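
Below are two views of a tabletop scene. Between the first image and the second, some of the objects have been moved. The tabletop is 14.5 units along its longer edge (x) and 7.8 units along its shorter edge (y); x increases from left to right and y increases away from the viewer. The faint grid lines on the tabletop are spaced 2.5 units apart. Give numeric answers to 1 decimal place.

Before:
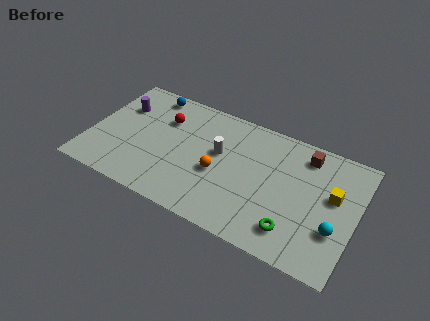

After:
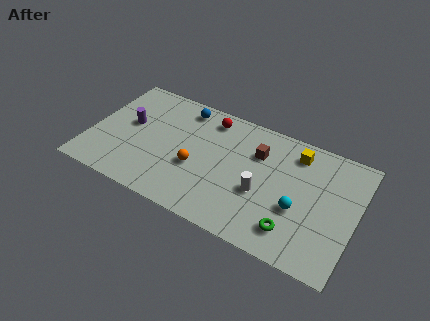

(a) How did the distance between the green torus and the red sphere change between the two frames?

-1.3

They were about 8.5 units apart before and 7.2 after — 1.3 units closer together.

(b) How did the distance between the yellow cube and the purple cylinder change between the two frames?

-2.6

The distance was about 11.8 in the first image and 9.2 in the second, so they moved 2.6 units closer together.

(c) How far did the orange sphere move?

1.2

From (7.1, 3.3) to (5.9, 3.1), the orange sphere covered √(1.2² + 0.2²) ≈ 1.2 units.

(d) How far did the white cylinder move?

2.9

The white cylinder was near (7.0, 4.6) before and (9.5, 3.1) after, so it travelled √(2.5² + 1.5²) ≈ 2.9 units.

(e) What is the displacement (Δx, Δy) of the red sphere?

(2.4, 1.1)

The red sphere started near (3.8, 5.5) and ended near (6.2, 6.6).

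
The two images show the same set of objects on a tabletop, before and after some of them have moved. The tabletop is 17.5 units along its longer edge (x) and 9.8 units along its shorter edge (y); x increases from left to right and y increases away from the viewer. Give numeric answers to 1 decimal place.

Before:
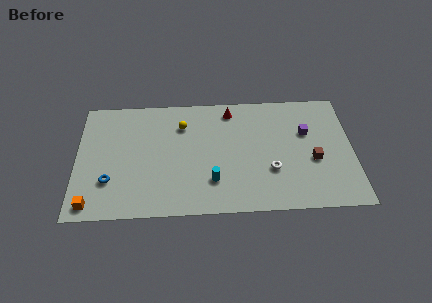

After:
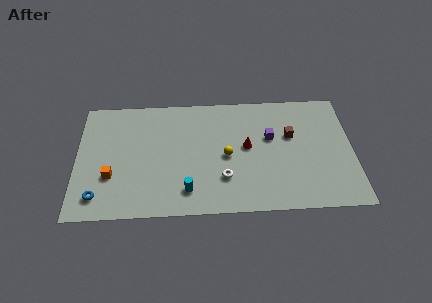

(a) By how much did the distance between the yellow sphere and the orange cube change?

-1.0

The distance was about 8.4 in the first image and 7.4 in the second, so they moved 1.0 units closer together.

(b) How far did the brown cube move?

2.5

The brown cube moved from about (15.0, 4.0) to (13.6, 6.1), a distance of √(1.4² + 2.1²) ≈ 2.5.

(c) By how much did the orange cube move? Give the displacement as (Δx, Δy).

(1.2, 2.2)

The orange cube was at about (1.0, 1.1) and moved to about (2.2, 3.3).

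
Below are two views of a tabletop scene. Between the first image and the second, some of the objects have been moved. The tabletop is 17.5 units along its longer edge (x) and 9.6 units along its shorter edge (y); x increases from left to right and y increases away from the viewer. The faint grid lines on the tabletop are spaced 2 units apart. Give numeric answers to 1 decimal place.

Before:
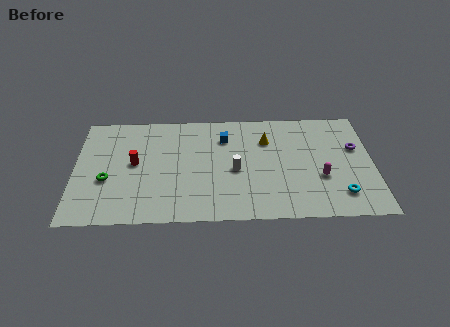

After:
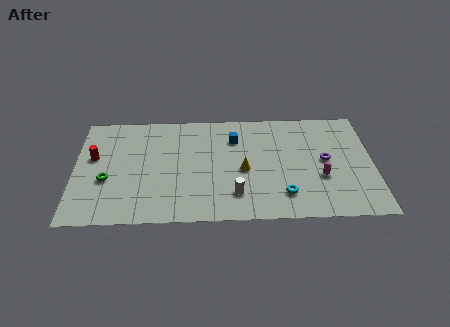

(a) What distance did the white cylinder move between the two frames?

2.1

From (9.4, 4.3) to (9.4, 2.2), the white cylinder covered √(0.0² + 2.1²) ≈ 2.1 units.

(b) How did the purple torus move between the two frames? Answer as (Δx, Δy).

(-1.8, -1.0)

The purple torus was at about (16.5, 6.0) and moved to about (14.7, 5.0).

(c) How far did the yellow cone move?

3.0

The yellow cone moved from about (11.3, 6.9) to (9.9, 4.3), a distance of √(1.4² + 2.6²) ≈ 3.0.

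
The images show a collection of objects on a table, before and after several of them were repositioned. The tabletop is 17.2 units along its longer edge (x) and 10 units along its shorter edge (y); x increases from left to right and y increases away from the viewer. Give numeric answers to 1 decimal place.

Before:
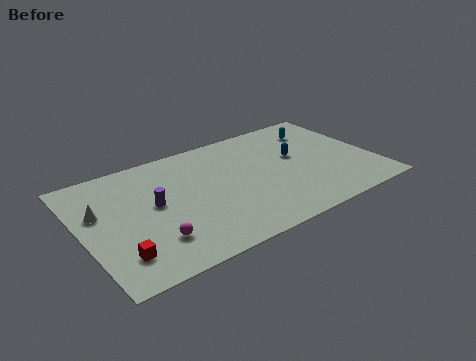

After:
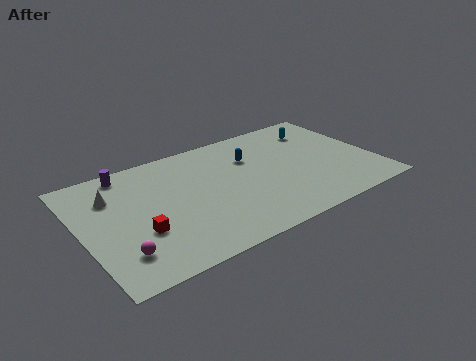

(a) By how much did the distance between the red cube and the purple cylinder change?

+1.3

They were about 4.1 units apart before and 5.4 after — 1.3 units further apart.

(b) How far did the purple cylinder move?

3.7

The purple cylinder was near (4.2, 5.4) before and (3.1, 8.9) after, so it travelled √(1.1² + 3.5²) ≈ 3.7 units.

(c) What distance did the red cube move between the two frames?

1.9

From (1.7, 2.2) to (3.1, 3.5), the red cube covered √(1.4² + 1.3²) ≈ 1.9 units.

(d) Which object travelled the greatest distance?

the purple cylinder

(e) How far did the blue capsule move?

2.8

The blue capsule moved from about (12.8, 5.8) to (10.2, 6.9), a distance of √(2.6² + 1.1²) ≈ 2.8.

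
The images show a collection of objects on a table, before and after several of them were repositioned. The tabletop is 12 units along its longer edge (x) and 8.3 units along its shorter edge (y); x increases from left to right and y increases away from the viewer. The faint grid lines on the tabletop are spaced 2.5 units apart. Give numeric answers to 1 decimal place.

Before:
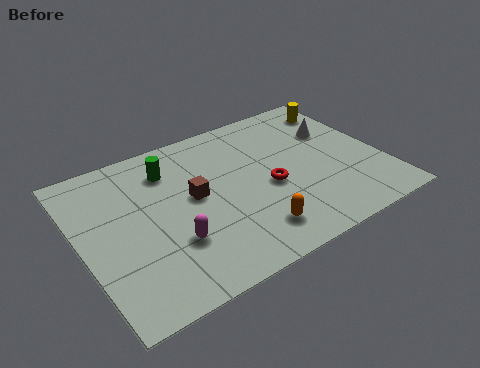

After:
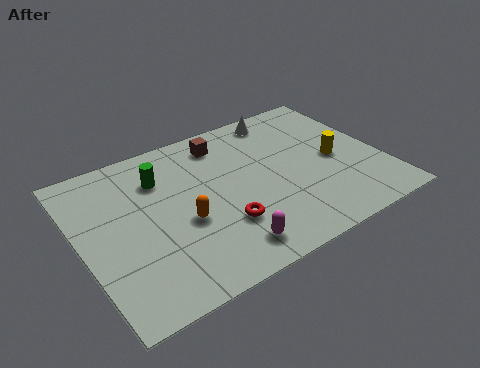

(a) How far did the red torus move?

2.4

From (7.4, 3.6) to (5.3, 2.5), the red torus covered √(2.1² + 1.1²) ≈ 2.4 units.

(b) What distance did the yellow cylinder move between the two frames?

3.0

The yellow cylinder moved from about (11.1, 6.8) to (10.2, 3.9), a distance of √(0.9² + 2.9²) ≈ 3.0.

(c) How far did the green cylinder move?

0.5

The green cylinder was near (3.8, 6.4) before and (3.4, 6.1) after, so it travelled √(0.4² + 0.3²) ≈ 0.5 units.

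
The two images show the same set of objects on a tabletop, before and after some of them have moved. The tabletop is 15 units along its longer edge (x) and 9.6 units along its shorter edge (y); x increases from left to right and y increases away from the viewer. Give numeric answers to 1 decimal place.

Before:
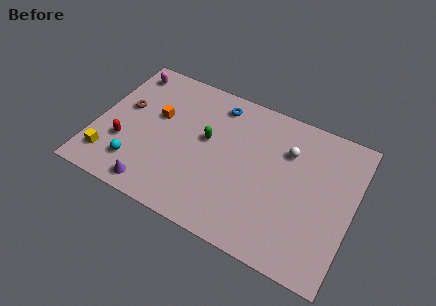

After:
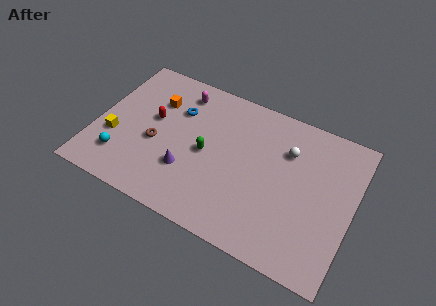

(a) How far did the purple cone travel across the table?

2.5

From (3.9, 1.1) to (5.6, 3.0), the purple cone covered √(1.7² + 1.9²) ≈ 2.5 units.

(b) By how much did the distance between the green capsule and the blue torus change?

+0.3

They were about 2.6 units apart before and 2.9 after — 0.3 units further apart.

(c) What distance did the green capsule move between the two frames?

0.9

The green capsule was near (6.4, 5.5) before and (6.5, 4.6) after, so it travelled √(0.1² + 0.9²) ≈ 0.9 units.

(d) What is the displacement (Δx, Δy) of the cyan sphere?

(-0.9, 0.1)

The cyan sphere started near (2.7, 2.1) and ended near (1.8, 2.2).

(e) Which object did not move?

the white sphere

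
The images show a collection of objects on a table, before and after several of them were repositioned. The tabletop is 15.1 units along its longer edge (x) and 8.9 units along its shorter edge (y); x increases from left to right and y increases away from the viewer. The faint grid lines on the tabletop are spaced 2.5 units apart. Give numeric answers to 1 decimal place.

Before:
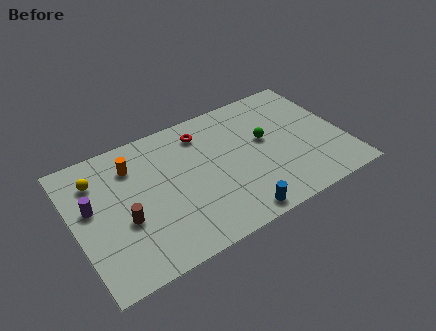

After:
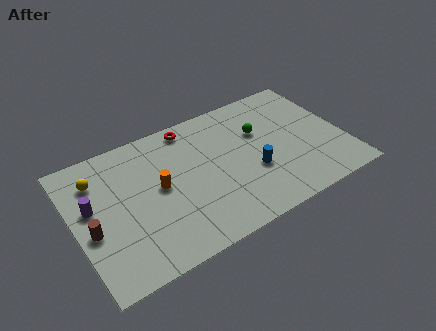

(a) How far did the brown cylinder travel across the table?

1.8

From (2.6, 3.5) to (0.8, 3.7), the brown cylinder covered √(1.8² + 0.2²) ≈ 1.8 units.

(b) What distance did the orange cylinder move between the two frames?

2.4

The orange cylinder moved from about (3.5, 6.8) to (4.7, 4.7), a distance of √(1.2² + 2.1²) ≈ 2.4.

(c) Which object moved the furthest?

the blue cylinder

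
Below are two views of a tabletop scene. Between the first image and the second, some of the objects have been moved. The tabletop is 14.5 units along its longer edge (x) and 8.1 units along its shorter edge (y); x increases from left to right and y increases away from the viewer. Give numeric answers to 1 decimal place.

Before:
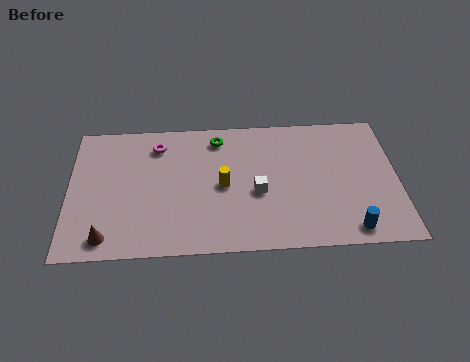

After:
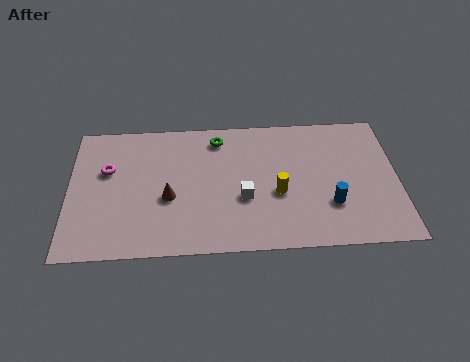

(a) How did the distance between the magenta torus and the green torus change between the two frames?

+2.5

The distance was about 2.7 in the first image and 5.2 in the second, so they moved 2.5 units further apart.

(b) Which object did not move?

the green torus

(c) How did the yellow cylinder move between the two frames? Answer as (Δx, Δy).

(2.4, -0.6)

The yellow cylinder was at about (6.8, 3.9) and moved to about (9.2, 3.3).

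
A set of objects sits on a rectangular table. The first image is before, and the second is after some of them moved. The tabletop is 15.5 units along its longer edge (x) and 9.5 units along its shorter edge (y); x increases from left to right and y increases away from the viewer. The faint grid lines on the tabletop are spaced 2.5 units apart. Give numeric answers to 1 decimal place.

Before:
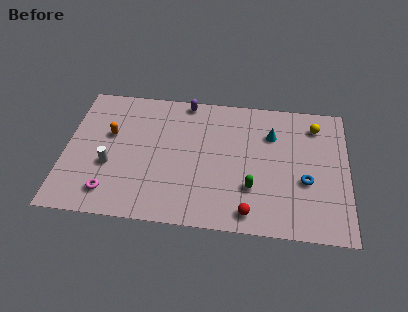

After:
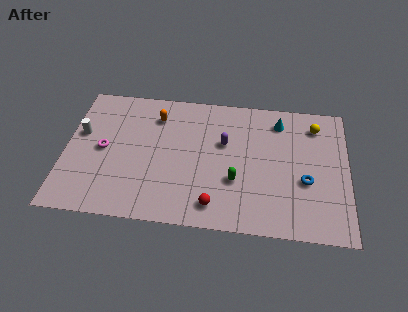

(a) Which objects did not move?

the blue torus and the yellow sphere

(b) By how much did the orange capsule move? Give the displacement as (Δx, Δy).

(2.5, 1.6)

The orange capsule was at about (2.4, 5.8) and moved to about (4.9, 7.4).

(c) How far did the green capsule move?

1.0

The green capsule moved from about (10.3, 2.9) to (9.4, 3.3), a distance of √(0.9² + 0.4²) ≈ 1.0.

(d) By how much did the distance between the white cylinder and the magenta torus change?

-0.3

The distance was about 1.9 in the first image and 1.6 in the second, so they moved 0.3 units closer together.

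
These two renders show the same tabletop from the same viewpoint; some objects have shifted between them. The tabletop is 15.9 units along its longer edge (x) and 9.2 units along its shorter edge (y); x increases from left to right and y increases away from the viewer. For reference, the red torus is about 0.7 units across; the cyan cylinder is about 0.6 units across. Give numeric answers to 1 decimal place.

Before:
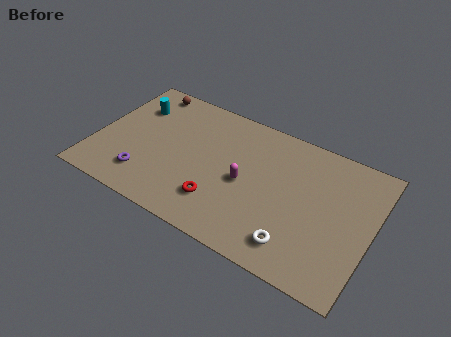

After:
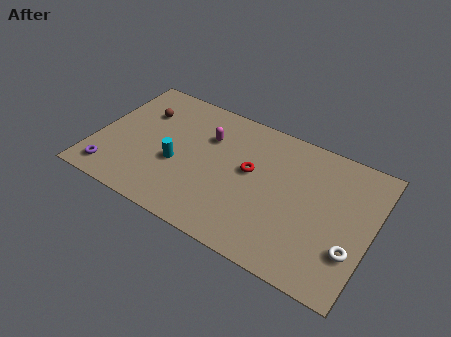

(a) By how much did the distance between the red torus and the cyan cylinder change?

-2.8

Before: roughly 7.2 units apart; after: 4.4. That's 2.8 units closer together.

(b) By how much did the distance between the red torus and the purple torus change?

+4.2

They were about 4.3 units apart before and 8.5 after — 4.2 units further apart.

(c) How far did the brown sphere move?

1.7

The brown sphere was near (2.2, 8.2) before and (2.3, 6.5) after, so it travelled √(0.1² + 1.7²) ≈ 1.7 units.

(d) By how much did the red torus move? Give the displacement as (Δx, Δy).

(1.4, 2.9)

The red torus started near (7.5, 2.3) and ended near (8.9, 5.2).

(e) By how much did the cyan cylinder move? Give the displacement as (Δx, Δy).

(3.0, -3.0)

The cyan cylinder was at about (1.8, 6.7) and moved to about (4.8, 3.7).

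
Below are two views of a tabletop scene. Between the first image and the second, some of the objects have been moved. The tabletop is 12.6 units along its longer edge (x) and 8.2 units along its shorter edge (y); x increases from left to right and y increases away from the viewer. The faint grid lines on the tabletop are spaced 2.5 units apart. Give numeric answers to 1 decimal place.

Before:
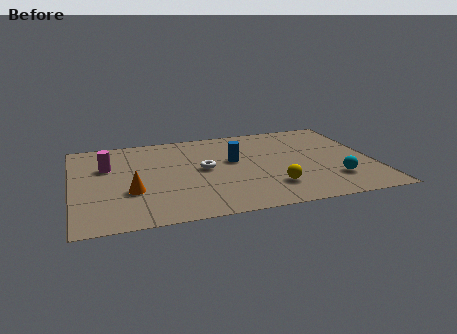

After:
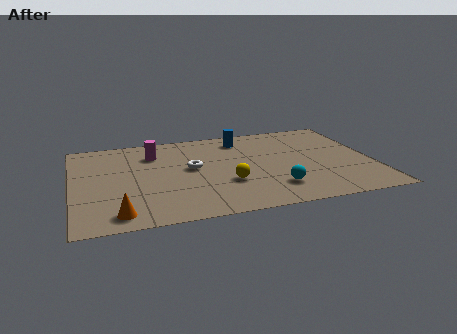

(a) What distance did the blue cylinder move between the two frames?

2.1

The blue cylinder was near (6.8, 4.8) before and (7.3, 6.8) after, so it travelled √(0.5² + 2.0²) ≈ 2.1 units.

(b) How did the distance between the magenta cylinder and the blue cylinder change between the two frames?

-1.5

Before: roughly 5.3 units apart; after: 3.8. That's 1.5 units closer together.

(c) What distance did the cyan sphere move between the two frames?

2.5

From (10.8, 2.1) to (8.3, 1.9), the cyan sphere covered √(2.5² + 0.2²) ≈ 2.5 units.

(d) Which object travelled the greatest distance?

the cyan sphere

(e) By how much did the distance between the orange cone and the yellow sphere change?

-1.0

The distance was about 5.9 in the first image and 4.9 in the second, so they moved 1.0 units closer together.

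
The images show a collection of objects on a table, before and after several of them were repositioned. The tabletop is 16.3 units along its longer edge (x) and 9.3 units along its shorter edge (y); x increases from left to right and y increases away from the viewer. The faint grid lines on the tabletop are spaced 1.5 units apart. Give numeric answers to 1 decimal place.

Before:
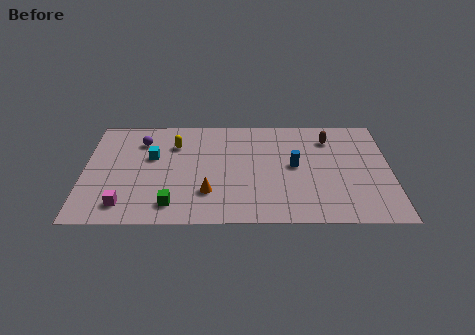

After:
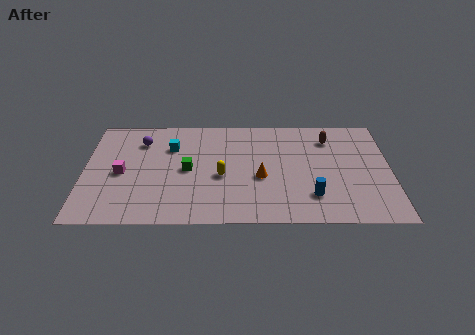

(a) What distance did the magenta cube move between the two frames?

2.7

The magenta cube was near (2.2, 1.6) before and (2.0, 4.3) after, so it travelled √(0.2² + 2.7²) ≈ 2.7 units.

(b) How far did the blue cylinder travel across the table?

2.8

The blue cylinder was near (11.2, 4.9) before and (12.1, 2.3) after, so it travelled √(0.9² + 2.6²) ≈ 2.8 units.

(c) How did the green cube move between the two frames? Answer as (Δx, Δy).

(0.8, 3.0)

From the two frames, the green cube sits at roughly (4.7, 1.6) before and (5.5, 4.6) after.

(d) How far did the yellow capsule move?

3.8

The yellow capsule moved from about (4.8, 6.8) to (7.3, 4.0), a distance of √(2.5² + 2.8²) ≈ 3.8.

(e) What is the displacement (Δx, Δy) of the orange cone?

(2.8, 1.3)

The orange cone started near (6.6, 2.6) and ended near (9.4, 3.9).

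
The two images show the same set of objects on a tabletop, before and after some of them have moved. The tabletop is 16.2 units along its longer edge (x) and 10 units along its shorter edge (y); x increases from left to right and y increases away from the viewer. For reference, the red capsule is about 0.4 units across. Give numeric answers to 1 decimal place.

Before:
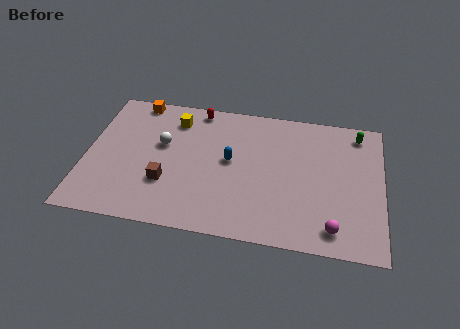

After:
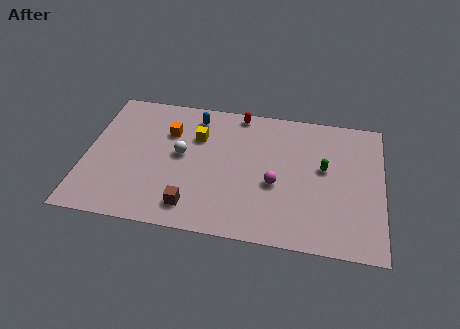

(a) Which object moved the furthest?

the magenta sphere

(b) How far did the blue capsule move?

3.7

The blue capsule moved from about (7.9, 5.4) to (5.8, 8.4), a distance of √(2.1² + 3.0²) ≈ 3.7.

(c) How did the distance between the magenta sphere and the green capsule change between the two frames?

-4.1

They were about 7.2 units apart before and 3.1 after — 4.1 units closer together.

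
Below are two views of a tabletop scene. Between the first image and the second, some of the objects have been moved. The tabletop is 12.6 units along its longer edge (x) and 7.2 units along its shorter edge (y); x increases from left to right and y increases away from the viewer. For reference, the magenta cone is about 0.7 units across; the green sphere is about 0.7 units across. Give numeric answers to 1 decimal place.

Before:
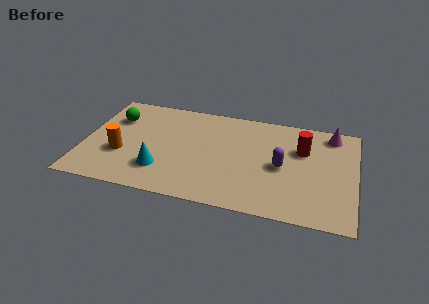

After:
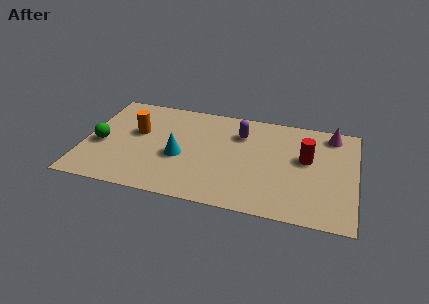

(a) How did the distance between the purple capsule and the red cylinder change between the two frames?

+1.6

The distance was about 1.7 in the first image and 3.3 in the second, so they moved 1.6 units further apart.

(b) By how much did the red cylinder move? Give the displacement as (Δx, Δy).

(0.2, -0.6)

The red cylinder was at about (10.1, 4.8) and moved to about (10.3, 4.2).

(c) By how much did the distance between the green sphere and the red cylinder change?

+0.8

The distance was about 8.8 in the first image and 9.6 in the second, so they moved 0.8 units further apart.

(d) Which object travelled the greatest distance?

the purple capsule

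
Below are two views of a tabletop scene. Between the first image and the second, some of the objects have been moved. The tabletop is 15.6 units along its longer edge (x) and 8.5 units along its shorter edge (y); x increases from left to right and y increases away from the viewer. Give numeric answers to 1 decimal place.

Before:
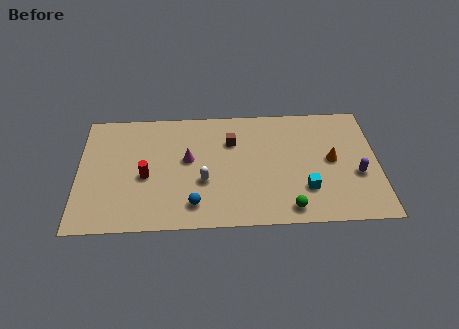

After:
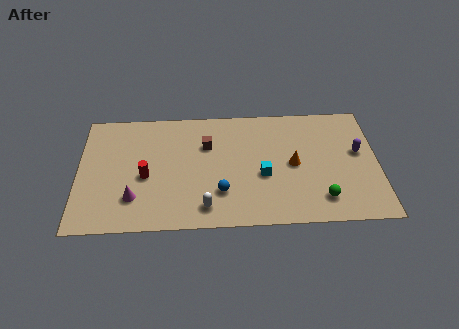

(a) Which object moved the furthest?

the magenta cone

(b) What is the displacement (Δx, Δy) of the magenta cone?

(-2.8, -2.6)

The magenta cone was at about (5.7, 4.8) and moved to about (2.9, 2.2).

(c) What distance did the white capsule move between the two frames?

1.8

The white capsule moved from about (6.5, 3.2) to (6.6, 1.4), a distance of √(0.1² + 1.8²) ≈ 1.8.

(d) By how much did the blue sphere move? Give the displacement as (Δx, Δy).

(1.4, 0.8)

The blue sphere started near (6.0, 1.6) and ended near (7.4, 2.4).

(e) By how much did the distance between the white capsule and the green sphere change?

+1.1

Before: roughly 4.9 units apart; after: 6.0. That's 1.1 units further apart.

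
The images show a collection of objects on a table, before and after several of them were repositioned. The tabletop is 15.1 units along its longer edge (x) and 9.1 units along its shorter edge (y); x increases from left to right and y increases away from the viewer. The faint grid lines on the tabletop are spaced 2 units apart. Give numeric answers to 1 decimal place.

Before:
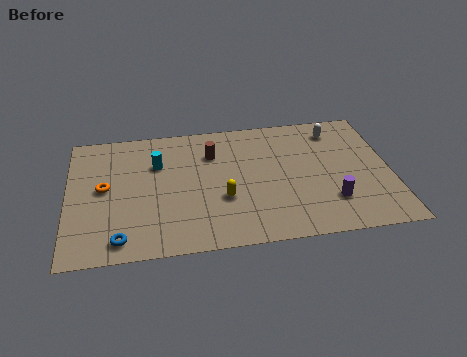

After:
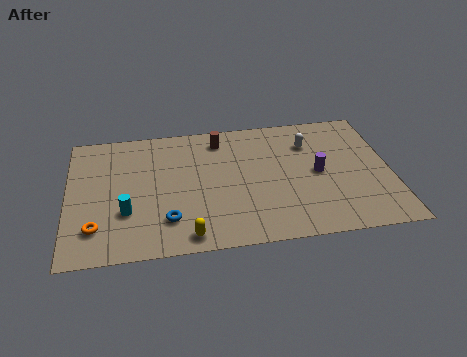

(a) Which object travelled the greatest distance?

the cyan cylinder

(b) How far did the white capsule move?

1.5

From (12.7, 7.5) to (11.4, 6.7), the white capsule covered √(1.3² + 0.8²) ≈ 1.5 units.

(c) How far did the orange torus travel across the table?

2.7

The orange torus moved from about (1.7, 4.8) to (1.3, 2.1), a distance of √(0.4² + 2.7²) ≈ 2.7.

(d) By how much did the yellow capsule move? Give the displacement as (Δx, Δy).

(-1.7, -2.3)

The yellow capsule started near (7.2, 3.3) and ended near (5.5, 1.0).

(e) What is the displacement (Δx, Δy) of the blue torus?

(2.2, 1.0)

The blue torus started near (2.4, 1.2) and ended near (4.6, 2.2).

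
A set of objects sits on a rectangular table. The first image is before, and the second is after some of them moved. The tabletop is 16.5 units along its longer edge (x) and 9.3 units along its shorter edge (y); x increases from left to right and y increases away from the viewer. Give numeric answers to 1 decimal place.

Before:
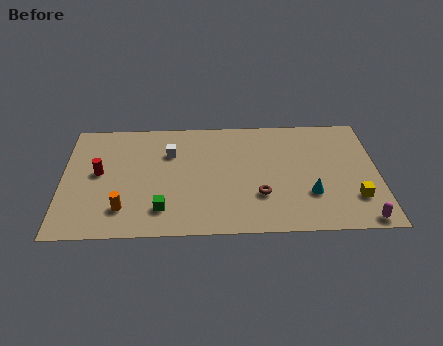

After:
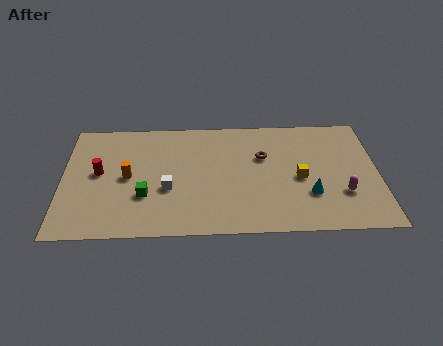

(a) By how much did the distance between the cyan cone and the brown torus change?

+1.3

The distance was about 2.6 in the first image and 3.9 in the second, so they moved 1.3 units further apart.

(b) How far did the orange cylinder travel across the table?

2.5

From (3.2, 2.1) to (3.4, 4.6), the orange cylinder covered √(0.2² + 2.5²) ≈ 2.5 units.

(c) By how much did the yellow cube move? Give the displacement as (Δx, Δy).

(-2.8, 1.7)

From the two frames, the yellow cube sits at roughly (15.2, 2.5) before and (12.4, 4.2) after.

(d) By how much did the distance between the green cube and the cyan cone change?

+0.8

They were about 7.8 units apart before and 8.6 after — 0.8 units further apart.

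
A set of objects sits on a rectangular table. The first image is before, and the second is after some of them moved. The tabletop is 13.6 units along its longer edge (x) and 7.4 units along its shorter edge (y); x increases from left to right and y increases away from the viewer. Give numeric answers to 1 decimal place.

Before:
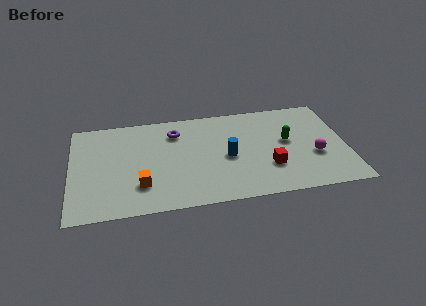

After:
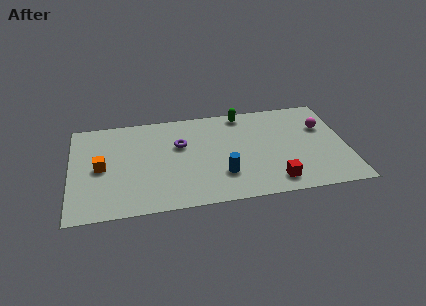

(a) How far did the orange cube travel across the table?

2.5

The orange cube moved from about (3.4, 2.0) to (1.5, 3.6), a distance of √(1.9² + 1.6²) ≈ 2.5.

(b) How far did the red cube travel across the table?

1.1

From (9.7, 2.3) to (9.9, 1.2), the red cube covered √(0.2² + 1.1²) ≈ 1.1 units.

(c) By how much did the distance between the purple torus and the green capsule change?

-2.0

The distance was about 5.7 in the first image and 3.7 in the second, so they moved 2.0 units closer together.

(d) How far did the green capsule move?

3.3

The green capsule moved from about (10.7, 4.1) to (8.6, 6.6), a distance of √(2.1² + 2.5²) ≈ 3.3.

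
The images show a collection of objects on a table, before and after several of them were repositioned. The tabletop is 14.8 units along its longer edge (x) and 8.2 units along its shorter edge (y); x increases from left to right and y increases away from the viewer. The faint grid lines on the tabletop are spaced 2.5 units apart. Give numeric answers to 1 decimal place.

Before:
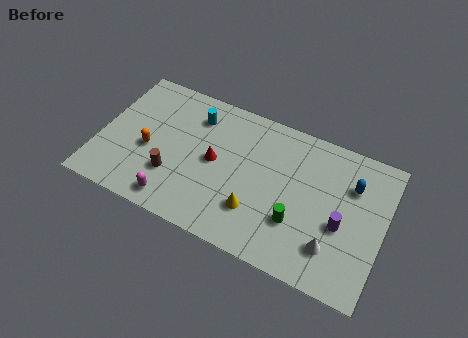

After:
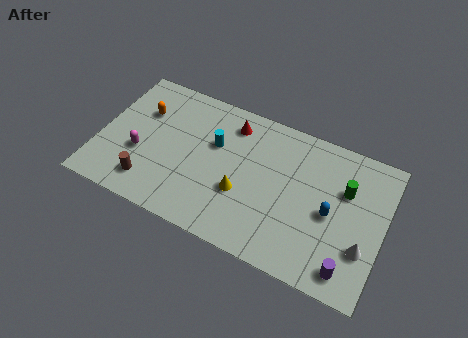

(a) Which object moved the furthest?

the green cylinder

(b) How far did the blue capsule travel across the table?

2.2

The blue capsule moved from about (13.0, 5.8) to (12.1, 3.8), a distance of √(0.9² + 2.0²) ≈ 2.2.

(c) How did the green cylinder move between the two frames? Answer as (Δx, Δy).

(2.2, 2.8)

From the two frames, the green cylinder sits at roughly (10.5, 2.6) before and (12.7, 5.4) after.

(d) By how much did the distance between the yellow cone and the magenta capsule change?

+1.1

The distance was about 4.3 in the first image and 5.4 in the second, so they moved 1.1 units further apart.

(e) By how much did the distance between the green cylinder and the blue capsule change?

-2.4

Before: roughly 4.1 units apart; after: 1.7. That's 2.4 units closer together.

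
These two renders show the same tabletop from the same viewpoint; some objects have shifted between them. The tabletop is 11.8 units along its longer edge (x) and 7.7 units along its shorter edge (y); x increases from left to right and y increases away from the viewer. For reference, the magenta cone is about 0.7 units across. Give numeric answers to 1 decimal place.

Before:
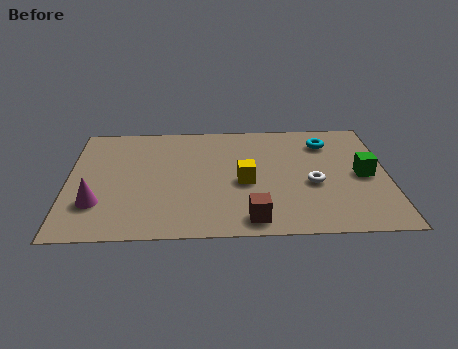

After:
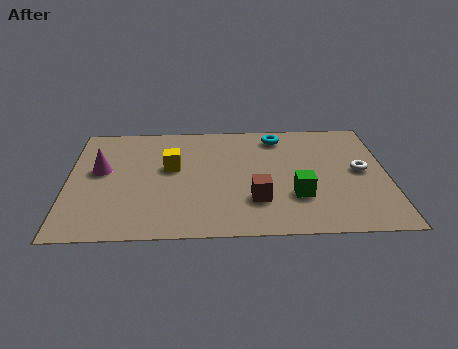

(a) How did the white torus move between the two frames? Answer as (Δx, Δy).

(1.8, 0.8)

The white torus was at about (9.0, 3.2) and moved to about (10.8, 4.0).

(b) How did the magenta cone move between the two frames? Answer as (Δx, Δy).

(0.1, 2.2)

The magenta cone started near (1.1, 2.2) and ended near (1.2, 4.4).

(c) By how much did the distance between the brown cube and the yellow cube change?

+1.5

They were about 2.4 units apart before and 3.9 after — 1.5 units further apart.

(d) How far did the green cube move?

2.8

From (10.9, 3.7) to (8.4, 2.4), the green cube covered √(2.5² + 1.3²) ≈ 2.8 units.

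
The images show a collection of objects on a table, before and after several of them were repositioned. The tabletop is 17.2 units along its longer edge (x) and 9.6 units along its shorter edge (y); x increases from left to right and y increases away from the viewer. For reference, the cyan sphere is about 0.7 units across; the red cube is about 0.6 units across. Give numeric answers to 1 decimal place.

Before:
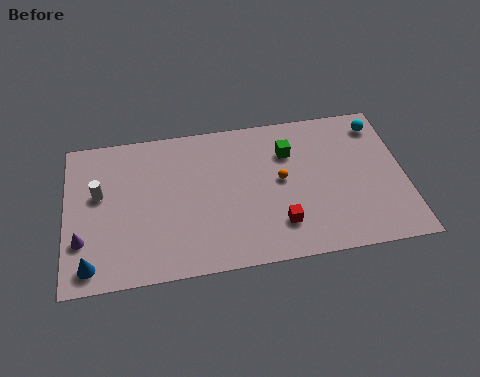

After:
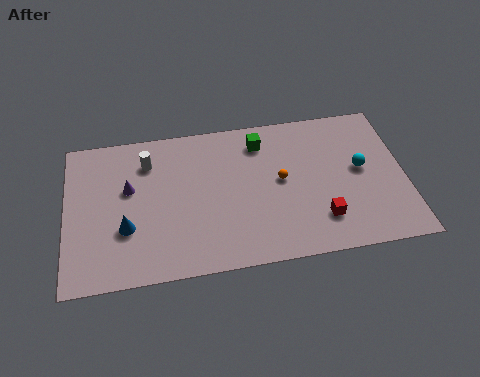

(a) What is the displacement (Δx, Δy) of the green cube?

(-1.4, 0.9)

From the two frames, the green cube sits at roughly (11.4, 6.9) before and (10.0, 7.8) after.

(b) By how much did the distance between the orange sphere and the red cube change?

+0.6

The distance was about 2.8 in the first image and 3.4 in the second, so they moved 0.6 units further apart.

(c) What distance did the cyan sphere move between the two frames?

3.0

From (16.1, 8.0) to (15.0, 5.2), the cyan sphere covered √(1.1² + 2.8²) ≈ 3.0 units.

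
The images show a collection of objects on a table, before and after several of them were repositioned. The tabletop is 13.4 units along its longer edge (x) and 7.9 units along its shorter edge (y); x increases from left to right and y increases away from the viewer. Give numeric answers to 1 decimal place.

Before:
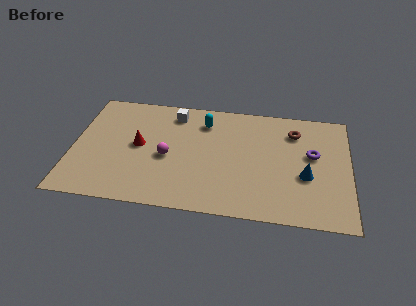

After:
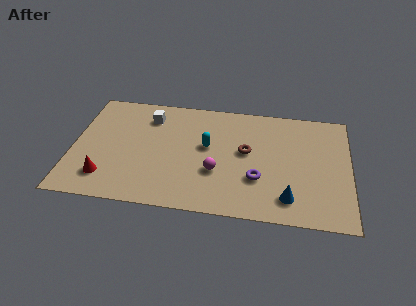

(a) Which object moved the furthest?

the purple torus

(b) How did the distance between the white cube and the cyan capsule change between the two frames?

+1.8

They were about 1.6 units apart before and 3.4 after — 1.8 units further apart.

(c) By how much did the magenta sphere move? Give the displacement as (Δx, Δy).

(2.4, -0.7)

From the two frames, the magenta sphere sits at roughly (4.6, 3.5) before and (7.0, 2.8) after.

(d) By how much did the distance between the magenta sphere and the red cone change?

+3.9

The distance was about 1.5 in the first image and 5.4 in the second, so they moved 3.9 units further apart.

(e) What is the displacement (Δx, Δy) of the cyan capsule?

(0.2, -1.7)

The cyan capsule was at about (6.3, 6.2) and moved to about (6.5, 4.5).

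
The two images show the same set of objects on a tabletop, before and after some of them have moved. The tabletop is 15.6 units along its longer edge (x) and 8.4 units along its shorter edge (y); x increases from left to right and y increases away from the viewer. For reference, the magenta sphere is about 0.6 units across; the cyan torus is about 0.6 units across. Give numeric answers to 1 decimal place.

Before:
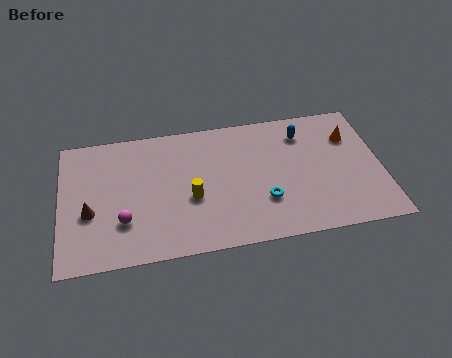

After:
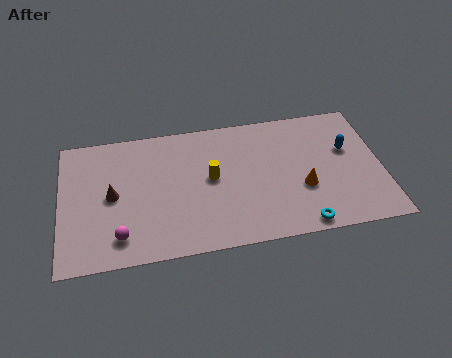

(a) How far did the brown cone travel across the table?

1.4

The brown cone moved from about (1.4, 3.3) to (2.5, 4.2), a distance of √(1.1² + 0.9²) ≈ 1.4.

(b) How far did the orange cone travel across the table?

3.8

From (14.2, 6.0) to (11.7, 3.1), the orange cone covered √(2.5² + 2.9²) ≈ 3.8 units.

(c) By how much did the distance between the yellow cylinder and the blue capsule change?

+0.3

The distance was about 6.4 in the first image and 6.7 in the second, so they moved 0.3 units further apart.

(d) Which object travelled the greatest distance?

the orange cone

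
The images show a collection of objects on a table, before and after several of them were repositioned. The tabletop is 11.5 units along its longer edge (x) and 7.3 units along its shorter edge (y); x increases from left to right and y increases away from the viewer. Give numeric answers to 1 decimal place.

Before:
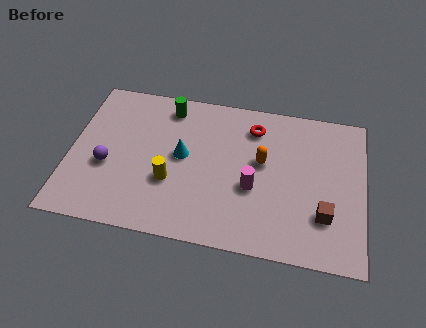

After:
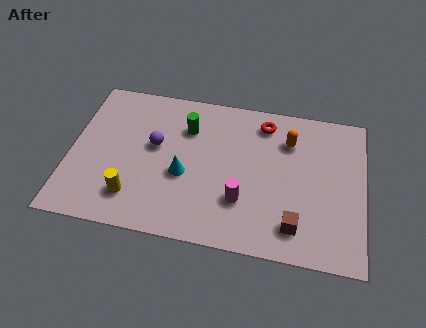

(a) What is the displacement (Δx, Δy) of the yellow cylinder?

(-1.4, -1.0)

The yellow cylinder was at about (4.0, 2.6) and moved to about (2.6, 1.6).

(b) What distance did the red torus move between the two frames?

0.5

The red torus moved from about (7.1, 5.8) to (7.5, 6.1), a distance of √(0.4² + 0.3²) ≈ 0.5.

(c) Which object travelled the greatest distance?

the purple sphere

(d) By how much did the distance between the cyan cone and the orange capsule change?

+1.6

They were about 3.1 units apart before and 4.7 after — 1.6 units further apart.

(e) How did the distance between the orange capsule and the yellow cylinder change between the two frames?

+3.2

They were about 3.8 units apart before and 7.0 after — 3.2 units further apart.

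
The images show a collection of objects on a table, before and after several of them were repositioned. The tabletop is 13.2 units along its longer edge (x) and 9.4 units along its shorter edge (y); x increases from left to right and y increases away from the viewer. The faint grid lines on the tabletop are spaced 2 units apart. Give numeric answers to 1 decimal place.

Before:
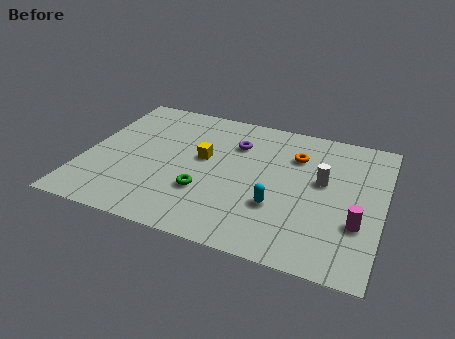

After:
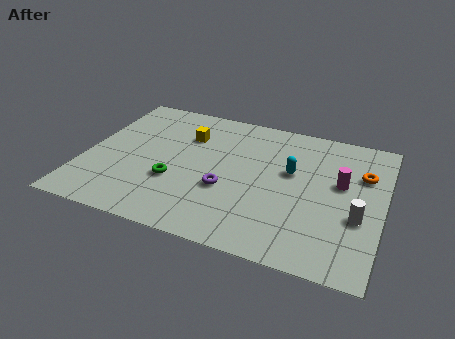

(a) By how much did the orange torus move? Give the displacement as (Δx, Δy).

(3.0, -0.4)

From the two frames, the orange torus sits at roughly (9.2, 6.8) before and (12.2, 6.4) after.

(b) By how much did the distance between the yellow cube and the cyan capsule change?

+0.8

They were about 4.1 units apart before and 4.9 after — 0.8 units further apart.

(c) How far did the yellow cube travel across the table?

1.7

From (5.2, 5.3) to (4.3, 6.7), the yellow cube covered √(0.9² + 1.4²) ≈ 1.7 units.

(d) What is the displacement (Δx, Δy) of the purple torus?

(-0.1, -3.3)

The purple torus started near (6.5, 6.8) and ended near (6.4, 3.5).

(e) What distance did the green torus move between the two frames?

1.4

The green torus was near (5.5, 3.0) before and (4.1, 3.3) after, so it travelled √(1.4² + 0.3²) ≈ 1.4 units.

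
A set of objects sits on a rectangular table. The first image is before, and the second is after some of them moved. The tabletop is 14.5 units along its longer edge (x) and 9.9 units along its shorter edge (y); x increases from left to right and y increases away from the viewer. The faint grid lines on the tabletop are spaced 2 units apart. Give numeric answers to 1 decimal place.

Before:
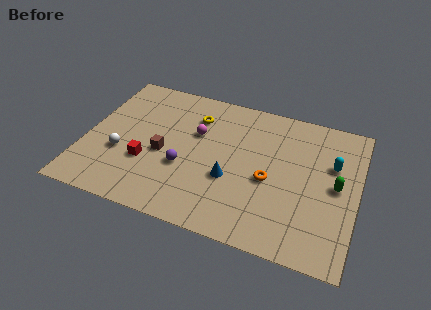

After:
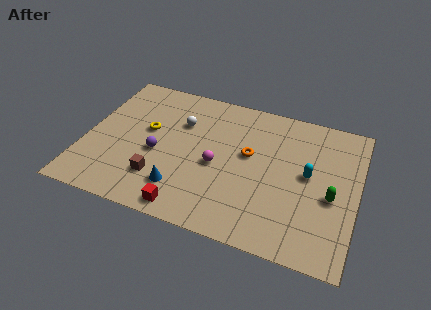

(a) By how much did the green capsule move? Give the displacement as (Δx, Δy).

(-0.2, -0.8)

The green capsule was at about (13.4, 5.0) and moved to about (13.2, 4.2).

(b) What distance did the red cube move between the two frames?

3.5

The red cube moved from about (3.4, 3.4) to (5.9, 1.0), a distance of √(2.5² + 2.4²) ≈ 3.5.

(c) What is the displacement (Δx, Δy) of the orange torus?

(-1.2, 1.4)

The orange torus started near (9.9, 4.3) and ended near (8.7, 5.7).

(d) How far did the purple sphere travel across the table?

1.6

The purple sphere was near (5.4, 3.7) before and (3.9, 4.2) after, so it travelled √(1.5² + 0.5²) ≈ 1.6 units.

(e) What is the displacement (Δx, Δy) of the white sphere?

(2.9, 3.2)

From the two frames, the white sphere sits at roughly (2.0, 3.6) before and (4.9, 6.8) after.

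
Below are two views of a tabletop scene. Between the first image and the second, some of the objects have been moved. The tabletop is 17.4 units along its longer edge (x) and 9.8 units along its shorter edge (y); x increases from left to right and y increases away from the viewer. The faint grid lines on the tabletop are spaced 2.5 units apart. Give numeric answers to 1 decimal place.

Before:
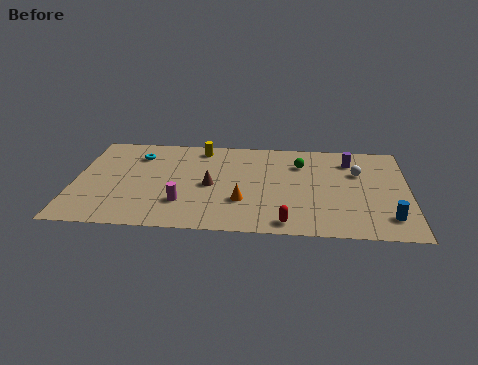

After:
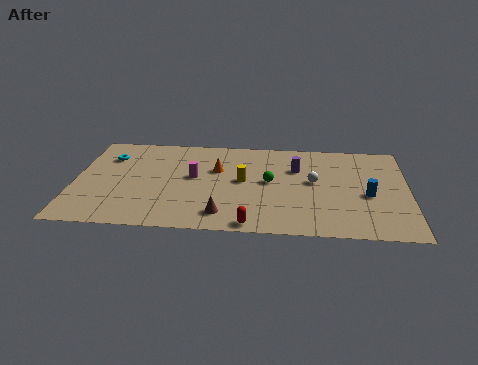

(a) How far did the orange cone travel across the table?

3.5

From (8.8, 3.1) to (7.4, 6.3), the orange cone covered √(1.4² + 3.2²) ≈ 3.5 units.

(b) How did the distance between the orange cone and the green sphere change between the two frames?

-2.1

They were about 5.1 units apart before and 3.0 after — 2.1 units closer together.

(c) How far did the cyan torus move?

1.5

From (3.2, 7.5) to (1.7, 7.2), the cyan torus covered √(1.5² + 0.3²) ≈ 1.5 units.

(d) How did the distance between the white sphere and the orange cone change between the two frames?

-1.7

Before: roughly 6.9 units apart; after: 5.2. That's 1.7 units closer together.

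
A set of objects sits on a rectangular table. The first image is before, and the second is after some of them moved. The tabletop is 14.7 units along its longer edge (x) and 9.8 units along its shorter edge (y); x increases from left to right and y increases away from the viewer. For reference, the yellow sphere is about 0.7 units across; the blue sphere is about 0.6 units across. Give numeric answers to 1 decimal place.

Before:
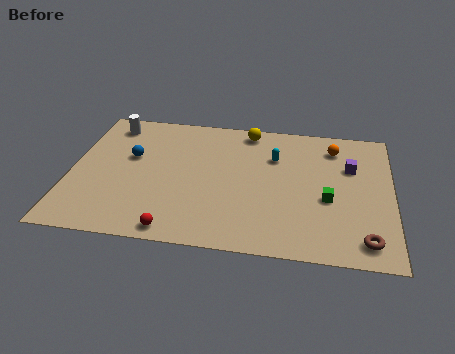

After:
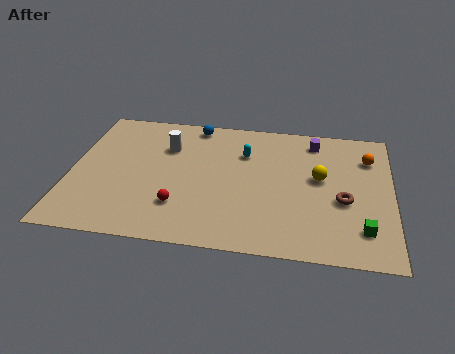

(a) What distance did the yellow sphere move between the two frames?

4.7

The yellow sphere was near (8.0, 8.7) before and (11.4, 5.5) after, so it travelled √(3.4² + 3.2²) ≈ 4.7 units.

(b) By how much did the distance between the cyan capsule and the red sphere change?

-2.2

They were about 7.3 units apart before and 5.1 after — 2.2 units closer together.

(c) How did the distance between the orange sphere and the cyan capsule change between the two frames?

+2.8

They were about 2.9 units apart before and 5.7 after — 2.8 units further apart.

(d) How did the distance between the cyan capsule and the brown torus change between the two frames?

-1.4

They were about 6.8 units apart before and 5.4 after — 1.4 units closer together.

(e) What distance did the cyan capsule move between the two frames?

1.4

From (9.3, 6.8) to (7.9, 6.9), the cyan capsule covered √(1.4² + 0.1²) ≈ 1.4 units.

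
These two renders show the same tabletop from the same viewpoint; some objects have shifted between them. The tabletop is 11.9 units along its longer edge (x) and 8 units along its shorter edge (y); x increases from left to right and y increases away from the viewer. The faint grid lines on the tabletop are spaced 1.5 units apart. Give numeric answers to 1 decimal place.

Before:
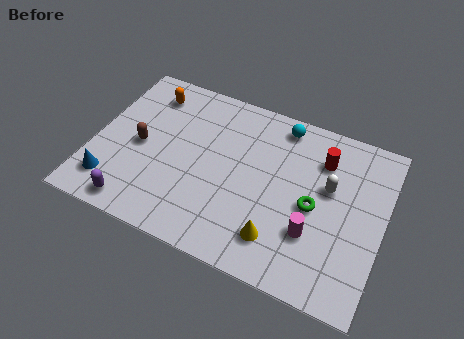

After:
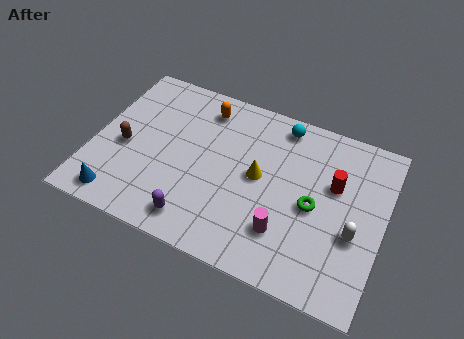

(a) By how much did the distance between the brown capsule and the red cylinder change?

+1.0

Before: roughly 7.6 units apart; after: 8.6. That's 1.0 units further apart.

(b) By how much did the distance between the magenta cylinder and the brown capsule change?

-0.5

Before: roughly 7.4 units apart; after: 6.9. That's 0.5 units closer together.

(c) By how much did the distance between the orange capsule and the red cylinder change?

-1.5

They were about 7.3 units apart before and 5.8 after — 1.5 units closer together.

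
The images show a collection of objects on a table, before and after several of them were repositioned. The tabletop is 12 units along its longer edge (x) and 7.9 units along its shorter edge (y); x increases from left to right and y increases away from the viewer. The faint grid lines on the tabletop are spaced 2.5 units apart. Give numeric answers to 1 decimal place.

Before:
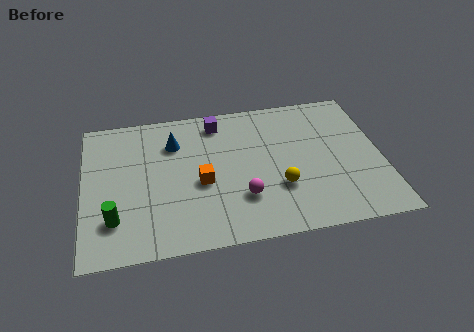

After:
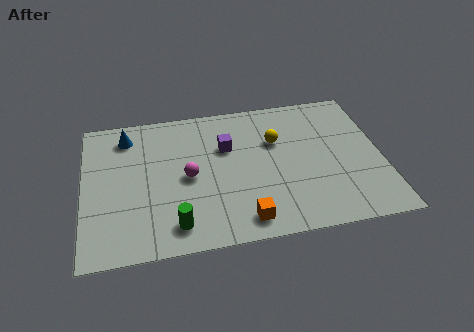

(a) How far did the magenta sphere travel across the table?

2.6

From (6.3, 2.3) to (4.2, 3.8), the magenta sphere covered √(2.1² + 1.5²) ≈ 2.6 units.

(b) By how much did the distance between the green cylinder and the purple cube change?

-1.9

They were about 6.4 units apart before and 4.5 after — 1.9 units closer together.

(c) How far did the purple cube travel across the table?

1.5

From (5.5, 6.7) to (5.8, 5.2), the purple cube covered √(0.3² + 1.5²) ≈ 1.5 units.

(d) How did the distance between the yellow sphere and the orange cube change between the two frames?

+1.2

Before: roughly 3.2 units apart; after: 4.4. That's 1.2 units further apart.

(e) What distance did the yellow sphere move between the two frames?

2.6

From (7.8, 2.6) to (7.8, 5.2), the yellow sphere covered √(0.0² + 2.6²) ≈ 2.6 units.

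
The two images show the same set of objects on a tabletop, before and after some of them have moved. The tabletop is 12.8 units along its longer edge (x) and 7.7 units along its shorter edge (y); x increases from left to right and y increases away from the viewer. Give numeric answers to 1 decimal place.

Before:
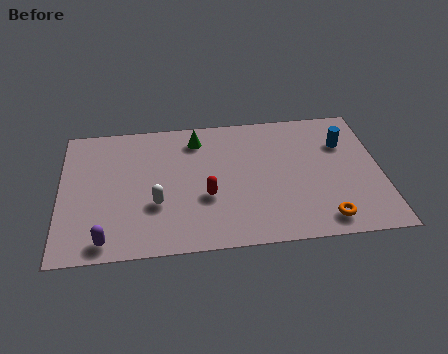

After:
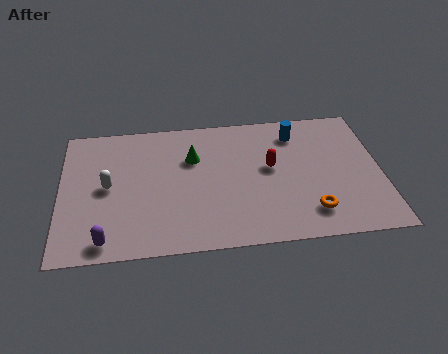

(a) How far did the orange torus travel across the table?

0.7

The orange torus moved from about (10.4, 1.1) to (9.9, 1.6), a distance of √(0.5² + 0.5²) ≈ 0.7.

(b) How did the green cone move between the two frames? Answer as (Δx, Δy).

(-0.2, -1.1)

From the two frames, the green cone sits at roughly (5.5, 6.3) before and (5.3, 5.2) after.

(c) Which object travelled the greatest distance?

the red capsule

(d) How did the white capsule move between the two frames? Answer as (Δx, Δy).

(-1.9, 1.2)

The white capsule was at about (3.8, 2.7) and moved to about (1.9, 3.9).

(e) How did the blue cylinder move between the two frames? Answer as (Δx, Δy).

(-1.9, 0.8)

The blue cylinder started near (11.4, 5.4) and ended near (9.5, 6.2).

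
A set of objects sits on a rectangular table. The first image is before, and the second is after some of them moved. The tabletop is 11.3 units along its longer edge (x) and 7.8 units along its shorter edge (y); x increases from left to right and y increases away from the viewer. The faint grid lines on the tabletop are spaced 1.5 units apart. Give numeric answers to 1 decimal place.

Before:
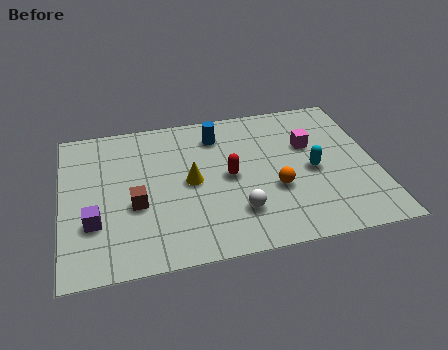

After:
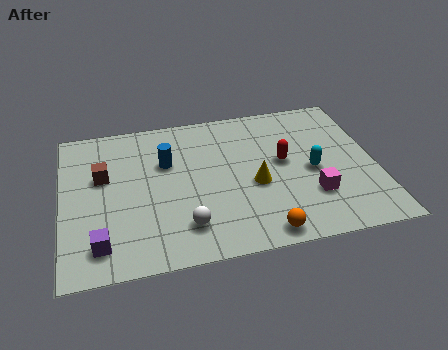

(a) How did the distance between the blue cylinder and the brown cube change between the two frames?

-2.1

Before: roughly 4.4 units apart; after: 2.3. That's 2.1 units closer together.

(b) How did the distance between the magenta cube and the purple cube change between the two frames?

-0.6

Before: roughly 8.3 units apart; after: 7.7. That's 0.6 units closer together.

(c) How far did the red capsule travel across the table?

2.0

The red capsule moved from about (6.0, 3.9) to (8.0, 4.3), a distance of √(2.0² + 0.4²) ≈ 2.0.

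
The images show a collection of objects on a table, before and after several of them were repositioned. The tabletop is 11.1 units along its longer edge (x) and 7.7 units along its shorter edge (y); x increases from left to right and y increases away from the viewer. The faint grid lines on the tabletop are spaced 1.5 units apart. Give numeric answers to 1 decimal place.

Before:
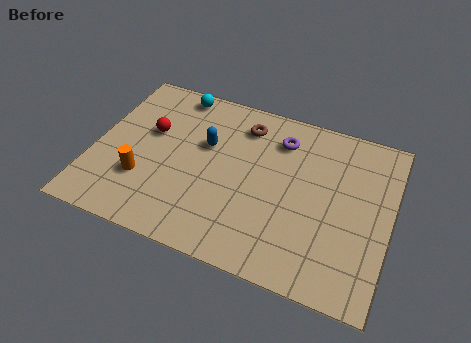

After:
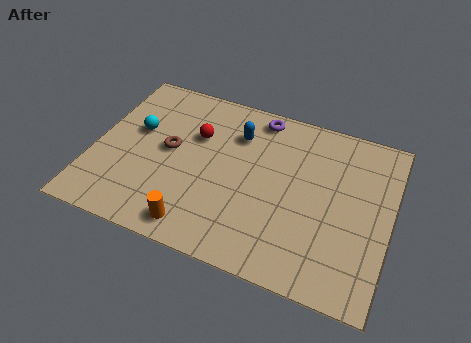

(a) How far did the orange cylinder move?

2.6

The orange cylinder was near (2.0, 2.4) before and (4.2, 1.0) after, so it travelled √(2.2² + 1.4²) ≈ 2.6 units.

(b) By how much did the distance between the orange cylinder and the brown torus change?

-1.7

They were about 5.1 units apart before and 3.4 after — 1.7 units closer together.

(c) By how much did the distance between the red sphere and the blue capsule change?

-0.5

The distance was about 2.1 in the first image and 1.6 in the second, so they moved 0.5 units closer together.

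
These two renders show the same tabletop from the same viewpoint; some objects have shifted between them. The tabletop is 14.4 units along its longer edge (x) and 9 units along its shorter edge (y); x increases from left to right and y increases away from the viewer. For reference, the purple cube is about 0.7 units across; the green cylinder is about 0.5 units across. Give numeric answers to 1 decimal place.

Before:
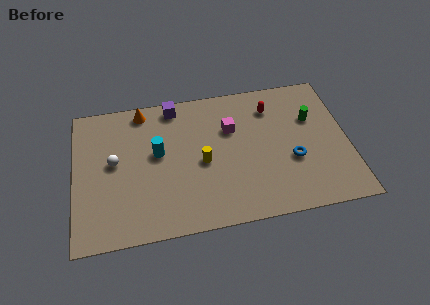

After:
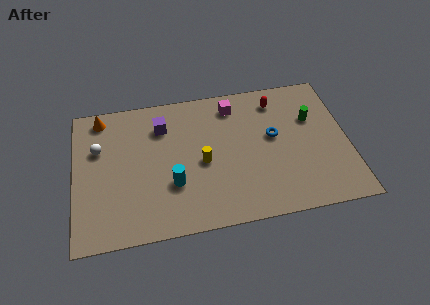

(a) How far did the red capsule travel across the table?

0.5

From (10.5, 7.0) to (10.8, 7.4), the red capsule covered √(0.3² + 0.4²) ≈ 0.5 units.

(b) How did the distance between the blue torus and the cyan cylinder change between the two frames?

-1.4

Before: roughly 7.2 units apart; after: 5.8. That's 1.4 units closer together.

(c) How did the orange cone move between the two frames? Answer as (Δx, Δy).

(-2.2, -0.1)

The orange cone started near (3.7, 8.0) and ended near (1.5, 7.9).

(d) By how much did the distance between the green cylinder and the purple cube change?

+0.5

Before: roughly 7.5 units apart; after: 8.0. That's 0.5 units further apart.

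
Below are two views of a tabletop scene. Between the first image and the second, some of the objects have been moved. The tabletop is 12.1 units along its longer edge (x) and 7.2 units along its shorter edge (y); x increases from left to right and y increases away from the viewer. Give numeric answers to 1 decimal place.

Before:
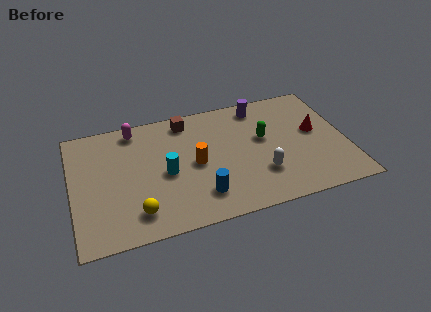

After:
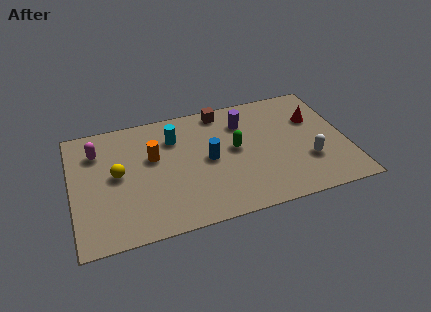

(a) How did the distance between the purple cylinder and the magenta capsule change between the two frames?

+0.9

Before: roughly 5.6 units apart; after: 6.5. That's 0.9 units further apart.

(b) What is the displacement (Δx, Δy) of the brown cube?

(1.6, 0.2)

From the two frames, the brown cube sits at roughly (5.2, 6.2) before and (6.8, 6.4) after.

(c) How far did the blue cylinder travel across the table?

2.1

From (5.5, 1.6) to (6.0, 3.6), the blue cylinder covered √(0.5² + 2.0²) ≈ 2.1 units.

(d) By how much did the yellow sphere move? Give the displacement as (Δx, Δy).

(-0.7, 2.4)

The yellow sphere started near (2.7, 1.4) and ended near (2.0, 3.8).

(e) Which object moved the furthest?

the yellow sphere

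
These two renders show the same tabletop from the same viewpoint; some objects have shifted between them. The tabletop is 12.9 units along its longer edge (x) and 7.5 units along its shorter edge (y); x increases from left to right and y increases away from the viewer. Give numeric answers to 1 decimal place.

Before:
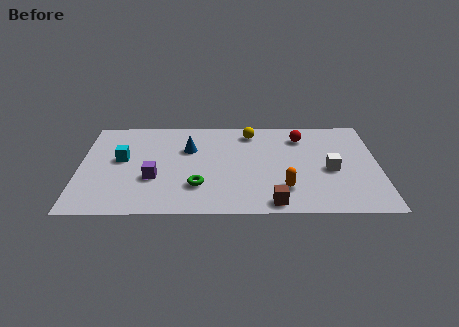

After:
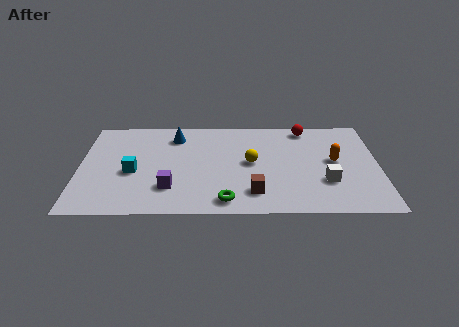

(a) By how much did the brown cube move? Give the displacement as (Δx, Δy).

(-0.8, 0.8)

From the two frames, the brown cube sits at roughly (8.3, 0.8) before and (7.5, 1.6) after.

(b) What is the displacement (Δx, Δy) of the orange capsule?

(2.2, 2.1)

The orange capsule was at about (8.8, 1.9) and moved to about (11.0, 4.0).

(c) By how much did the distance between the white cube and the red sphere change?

+1.4

They were about 2.9 units apart before and 4.3 after — 1.4 units further apart.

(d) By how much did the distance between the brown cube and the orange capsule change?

+3.0

The distance was about 1.2 in the first image and 4.2 in the second, so they moved 3.0 units further apart.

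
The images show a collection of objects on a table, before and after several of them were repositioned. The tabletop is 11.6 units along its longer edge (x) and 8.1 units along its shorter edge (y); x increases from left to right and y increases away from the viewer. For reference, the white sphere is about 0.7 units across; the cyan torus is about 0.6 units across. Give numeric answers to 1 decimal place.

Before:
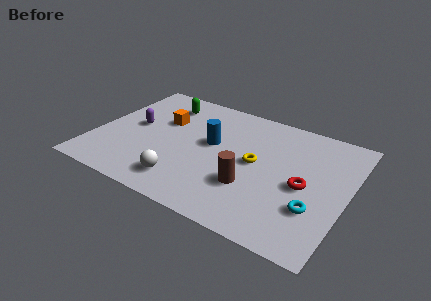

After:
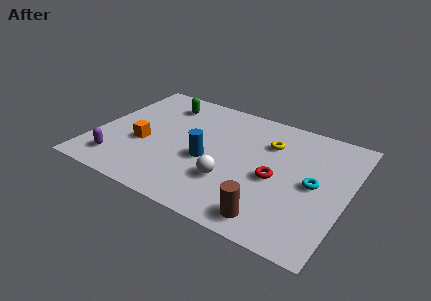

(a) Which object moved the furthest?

the purple capsule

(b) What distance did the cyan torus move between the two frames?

1.5

The cyan torus moved from about (10.3, 2.5) to (10.1, 4.0), a distance of √(0.2² + 1.5²) ≈ 1.5.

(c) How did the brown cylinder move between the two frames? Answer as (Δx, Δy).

(1.2, -1.5)

From the two frames, the brown cylinder sits at roughly (7.4, 2.6) before and (8.6, 1.1) after.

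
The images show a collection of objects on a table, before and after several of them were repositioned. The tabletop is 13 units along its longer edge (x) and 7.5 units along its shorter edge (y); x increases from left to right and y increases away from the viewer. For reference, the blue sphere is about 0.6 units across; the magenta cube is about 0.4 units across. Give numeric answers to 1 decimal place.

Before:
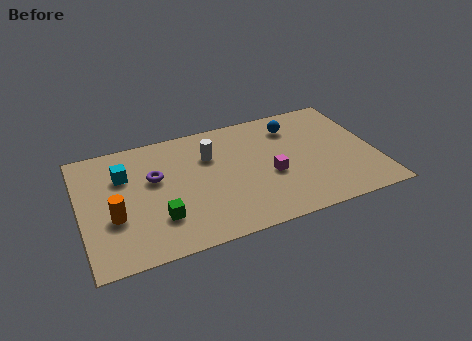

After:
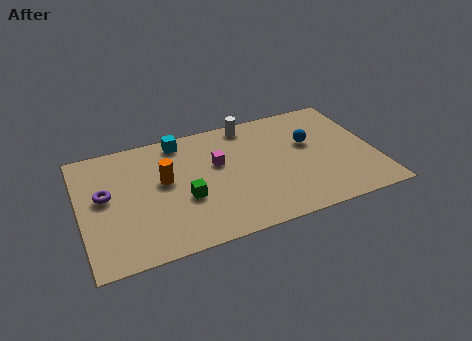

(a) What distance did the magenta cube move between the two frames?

2.7

The magenta cube moved from about (8.3, 3.1) to (6.1, 4.6), a distance of √(2.2² + 1.5²) ≈ 2.7.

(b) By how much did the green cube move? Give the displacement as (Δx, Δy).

(1.2, 0.8)

The green cube started near (3.3, 2.1) and ended near (4.5, 2.9).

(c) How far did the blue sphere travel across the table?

1.4

From (9.6, 5.9) to (10.2, 4.6), the blue sphere covered √(0.6² + 1.3²) ≈ 1.4 units.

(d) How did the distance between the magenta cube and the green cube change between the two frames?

-2.8

They were about 5.1 units apart before and 2.3 after — 2.8 units closer together.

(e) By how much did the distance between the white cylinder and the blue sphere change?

-0.6

They were about 3.9 units apart before and 3.3 after — 0.6 units closer together.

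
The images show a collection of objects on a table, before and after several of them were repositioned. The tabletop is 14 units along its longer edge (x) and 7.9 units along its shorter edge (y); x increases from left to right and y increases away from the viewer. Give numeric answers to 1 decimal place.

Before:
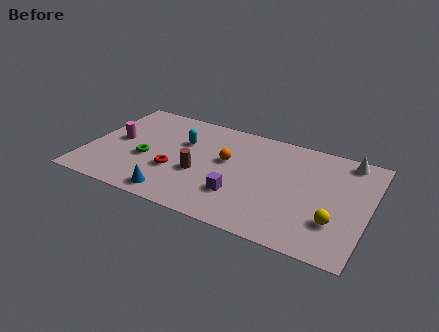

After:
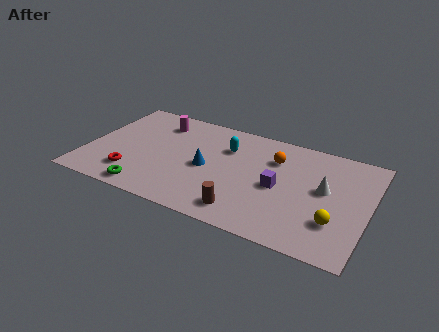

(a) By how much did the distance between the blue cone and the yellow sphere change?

-1.3

Before: roughly 7.9 units apart; after: 6.6. That's 1.3 units closer together.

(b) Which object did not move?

the yellow sphere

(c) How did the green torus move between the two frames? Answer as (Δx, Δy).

(0.4, -2.3)

The green torus started near (3.0, 3.2) and ended near (3.4, 0.9).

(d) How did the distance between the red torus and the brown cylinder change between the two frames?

+4.5

They were about 1.2 units apart before and 5.7 after — 4.5 units further apart.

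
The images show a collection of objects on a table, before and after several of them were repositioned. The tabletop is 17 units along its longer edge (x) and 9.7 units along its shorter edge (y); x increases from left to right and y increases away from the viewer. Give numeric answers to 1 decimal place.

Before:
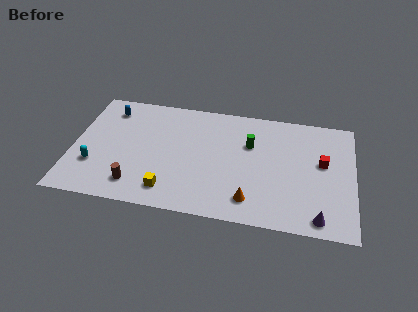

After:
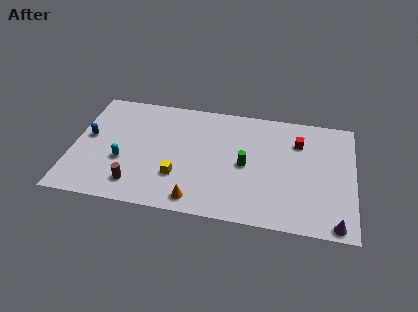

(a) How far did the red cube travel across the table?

2.1

From (15.1, 5.6) to (13.6, 7.1), the red cube covered √(1.5² + 1.5²) ≈ 2.1 units.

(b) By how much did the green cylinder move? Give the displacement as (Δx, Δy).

(-0.2, -1.8)

The green cylinder was at about (10.7, 6.4) and moved to about (10.5, 4.6).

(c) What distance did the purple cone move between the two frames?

1.0

The purple cone was near (15.0, 1.1) before and (16.0, 0.8) after, so it travelled √(1.0² + 0.3²) ≈ 1.0 units.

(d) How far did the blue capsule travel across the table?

2.8

The blue capsule moved from about (2.0, 7.9) to (0.9, 5.3), a distance of √(1.1² + 2.6²) ≈ 2.8.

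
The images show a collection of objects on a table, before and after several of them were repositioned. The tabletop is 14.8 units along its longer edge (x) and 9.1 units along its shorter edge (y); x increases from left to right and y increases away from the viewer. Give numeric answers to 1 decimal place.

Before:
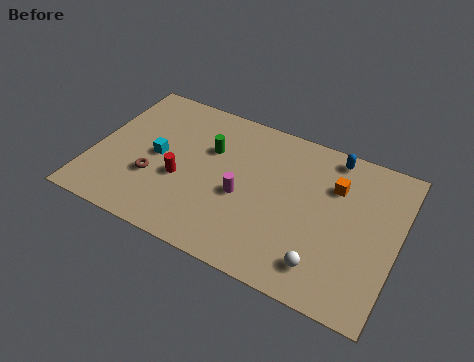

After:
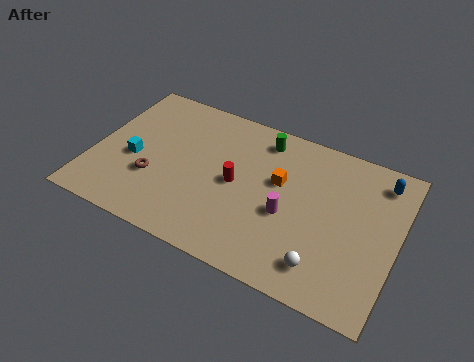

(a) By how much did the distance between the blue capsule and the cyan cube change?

+3.3

Before: roughly 9.0 units apart; after: 12.3. That's 3.3 units further apart.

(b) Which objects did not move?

the brown torus and the white sphere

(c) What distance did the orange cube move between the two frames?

2.8

The orange cube moved from about (11.6, 6.4) to (9.0, 5.5), a distance of √(2.6² + 0.9²) ≈ 2.8.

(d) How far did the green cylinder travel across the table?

2.9

The green cylinder moved from about (5.5, 6.0) to (7.9, 7.7), a distance of √(2.4² + 1.7²) ≈ 2.9.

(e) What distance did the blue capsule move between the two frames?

2.5

From (11.3, 8.1) to (13.7, 7.6), the blue capsule covered √(2.4² + 0.5²) ≈ 2.5 units.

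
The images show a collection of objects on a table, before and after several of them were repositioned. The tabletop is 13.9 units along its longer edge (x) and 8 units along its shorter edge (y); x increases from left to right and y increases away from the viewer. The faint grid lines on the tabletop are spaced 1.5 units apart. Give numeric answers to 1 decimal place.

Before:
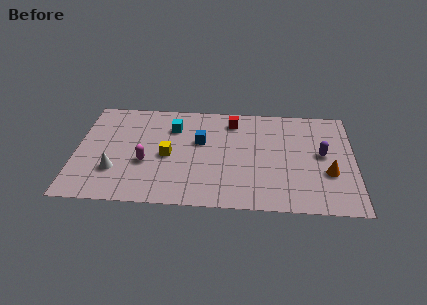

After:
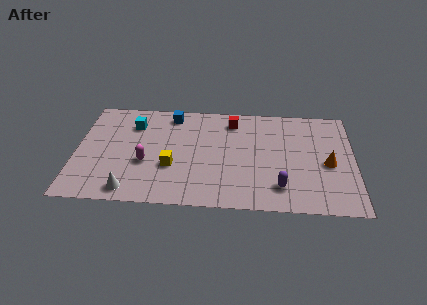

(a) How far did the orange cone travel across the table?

0.7

The orange cone was near (12.6, 2.9) before and (12.6, 3.6) after, so it travelled √(0.0² + 0.7²) ≈ 0.7 units.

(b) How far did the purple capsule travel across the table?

3.3

The purple capsule moved from about (12.3, 4.3) to (10.2, 1.7), a distance of √(2.1² + 2.6²) ≈ 3.3.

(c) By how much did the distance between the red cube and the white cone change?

+0.3

The distance was about 7.2 in the first image and 7.5 in the second, so they moved 0.3 units further apart.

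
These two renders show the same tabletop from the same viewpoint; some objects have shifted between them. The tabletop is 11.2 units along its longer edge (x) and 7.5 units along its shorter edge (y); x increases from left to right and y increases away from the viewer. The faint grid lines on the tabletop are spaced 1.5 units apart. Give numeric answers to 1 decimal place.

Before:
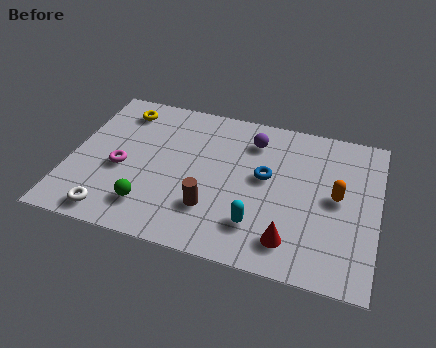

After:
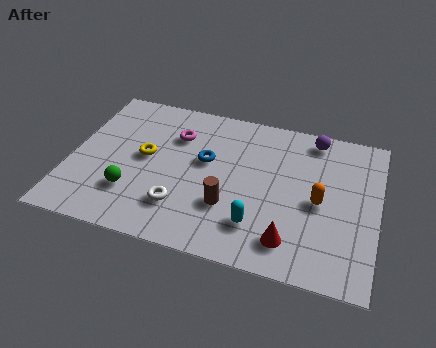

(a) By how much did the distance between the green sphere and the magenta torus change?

+1.5

They were about 2.0 units apart before and 3.5 after — 1.5 units further apart.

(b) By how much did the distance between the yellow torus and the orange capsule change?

-2.0

Before: roughly 8.4 units apart; after: 6.4. That's 2.0 units closer together.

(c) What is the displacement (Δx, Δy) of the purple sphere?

(2.2, 0.7)

From the two frames, the purple sphere sits at roughly (6.5, 5.9) before and (8.7, 6.6) after.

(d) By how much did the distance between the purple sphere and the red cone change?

+0.4

The distance was about 4.8 in the first image and 5.2 in the second, so they moved 0.4 units further apart.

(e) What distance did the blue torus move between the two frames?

2.2

The blue torus was near (7.1, 4.2) before and (4.9, 4.4) after, so it travelled √(2.2² + 0.2²) ≈ 2.2 units.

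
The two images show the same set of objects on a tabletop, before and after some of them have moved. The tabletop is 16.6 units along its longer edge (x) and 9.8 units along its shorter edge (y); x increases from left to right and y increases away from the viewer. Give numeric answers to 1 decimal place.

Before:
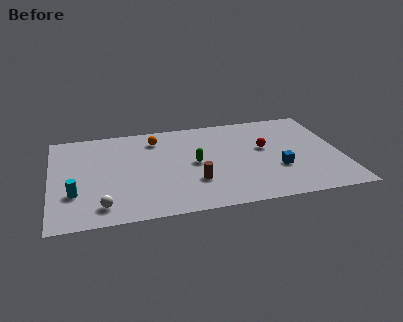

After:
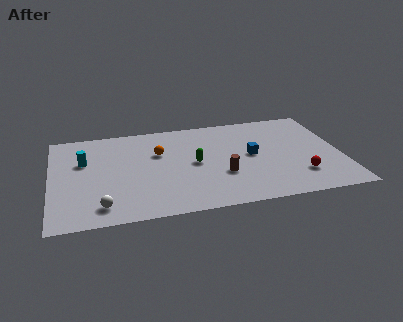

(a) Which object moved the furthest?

the red sphere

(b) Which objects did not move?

the green capsule and the white sphere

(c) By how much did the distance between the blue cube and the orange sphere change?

-2.7

Before: roughly 8.2 units apart; after: 5.5. That's 2.7 units closer together.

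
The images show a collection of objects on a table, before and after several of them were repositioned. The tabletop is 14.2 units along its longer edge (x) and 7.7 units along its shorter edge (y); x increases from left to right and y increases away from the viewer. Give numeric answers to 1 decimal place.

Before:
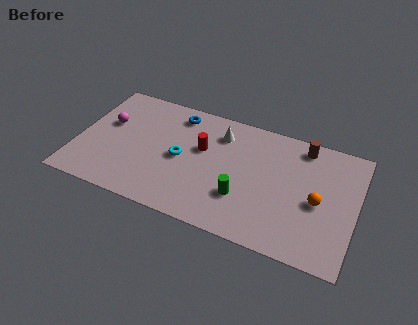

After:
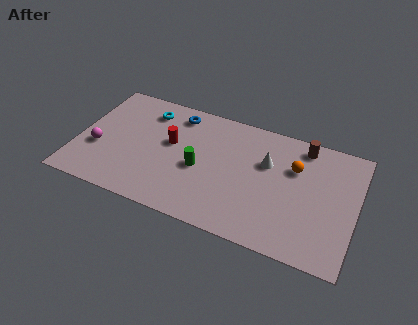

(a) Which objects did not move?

the blue torus and the brown cylinder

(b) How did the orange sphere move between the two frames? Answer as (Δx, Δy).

(-1.3, 1.7)

The orange sphere was at about (12.3, 3.5) and moved to about (11.0, 5.2).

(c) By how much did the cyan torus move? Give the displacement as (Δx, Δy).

(-2.0, 2.5)

The cyan torus was at about (5.3, 3.7) and moved to about (3.3, 6.2).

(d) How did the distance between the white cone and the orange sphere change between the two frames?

-4.4

Before: roughly 5.8 units apart; after: 1.4. That's 4.4 units closer together.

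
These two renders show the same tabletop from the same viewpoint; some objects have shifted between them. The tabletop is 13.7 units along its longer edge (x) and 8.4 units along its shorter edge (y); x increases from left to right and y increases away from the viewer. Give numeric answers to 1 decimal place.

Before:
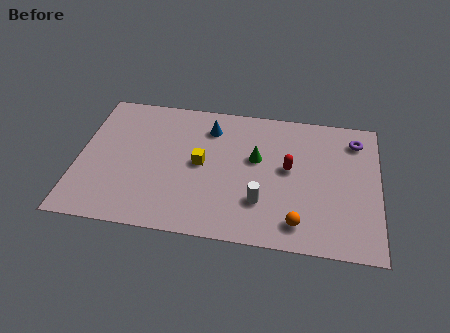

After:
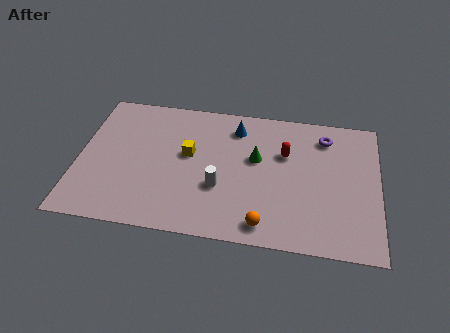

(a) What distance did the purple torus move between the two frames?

1.4

The purple torus moved from about (12.6, 6.8) to (11.2, 6.8), a distance of √(1.4² + 0.0²) ≈ 1.4.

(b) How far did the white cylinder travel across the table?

2.0

From (8.4, 2.4) to (6.5, 3.0), the white cylinder covered √(1.9² + 0.6²) ≈ 2.0 units.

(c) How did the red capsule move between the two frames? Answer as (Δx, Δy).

(-0.2, 0.9)

The red capsule started near (9.6, 4.6) and ended near (9.4, 5.5).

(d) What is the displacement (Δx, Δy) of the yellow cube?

(-0.6, 0.5)

The yellow cube was at about (5.6, 4.3) and moved to about (5.0, 4.8).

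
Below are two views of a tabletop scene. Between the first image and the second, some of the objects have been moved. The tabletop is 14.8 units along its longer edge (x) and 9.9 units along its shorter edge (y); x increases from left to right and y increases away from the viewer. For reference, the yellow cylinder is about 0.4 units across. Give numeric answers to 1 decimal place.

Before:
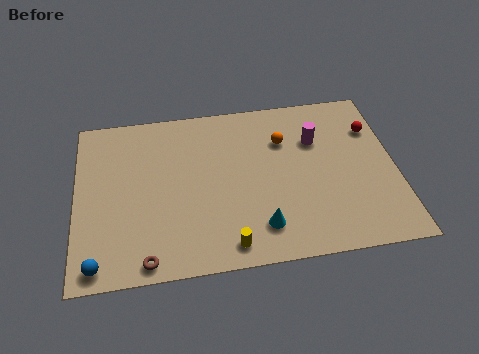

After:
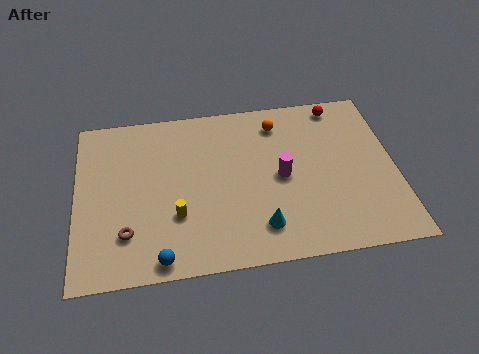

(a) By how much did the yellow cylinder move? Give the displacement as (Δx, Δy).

(-2.3, 2.0)

From the two frames, the yellow cylinder sits at roughly (6.9, 1.2) before and (4.6, 3.2) after.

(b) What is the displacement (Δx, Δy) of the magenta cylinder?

(-1.7, -2.0)

From the two frames, the magenta cylinder sits at roughly (11.2, 6.8) before and (9.5, 4.8) after.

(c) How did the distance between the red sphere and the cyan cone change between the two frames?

+0.4

They were about 7.5 units apart before and 7.9 after — 0.4 units further apart.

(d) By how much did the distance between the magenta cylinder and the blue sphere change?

-4.8

The distance was about 11.7 in the first image and 6.9 in the second, so they moved 4.8 units closer together.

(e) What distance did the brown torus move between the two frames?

1.8

The brown torus was near (3.2, 0.9) before and (2.3, 2.5) after, so it travelled √(0.9² + 1.6²) ≈ 1.8 units.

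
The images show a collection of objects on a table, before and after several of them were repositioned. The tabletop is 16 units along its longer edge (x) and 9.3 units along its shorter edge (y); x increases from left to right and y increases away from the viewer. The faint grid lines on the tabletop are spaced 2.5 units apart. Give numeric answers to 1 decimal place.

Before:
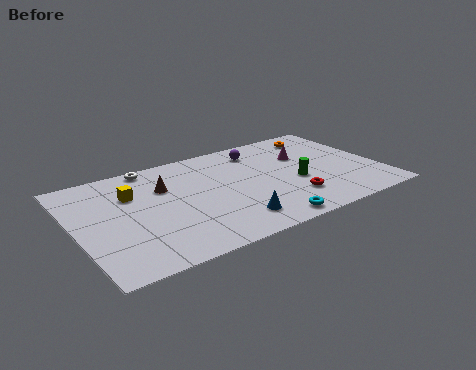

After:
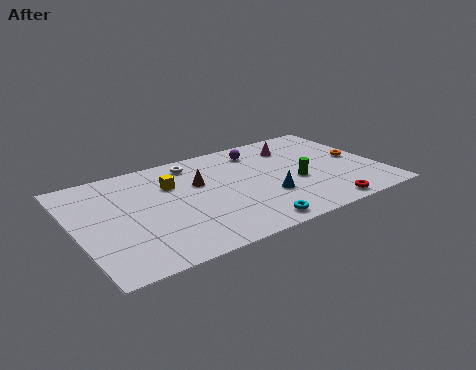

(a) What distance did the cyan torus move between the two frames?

0.8

The cyan torus was near (9.3, 0.9) before and (8.5, 1.0) after, so it travelled √(0.8² + 0.1²) ≈ 0.8 units.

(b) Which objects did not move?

the green cylinder and the purple sphere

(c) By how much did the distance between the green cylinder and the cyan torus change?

+0.5

Before: roughly 3.6 units apart; after: 4.1. That's 0.5 units further apart.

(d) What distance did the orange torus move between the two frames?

3.4

From (13.6, 7.8) to (15.0, 4.7), the orange torus covered √(1.4² + 3.1²) ≈ 3.4 units.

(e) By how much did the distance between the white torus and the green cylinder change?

-2.1

The distance was about 8.5 in the first image and 6.4 in the second, so they moved 2.1 units closer together.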